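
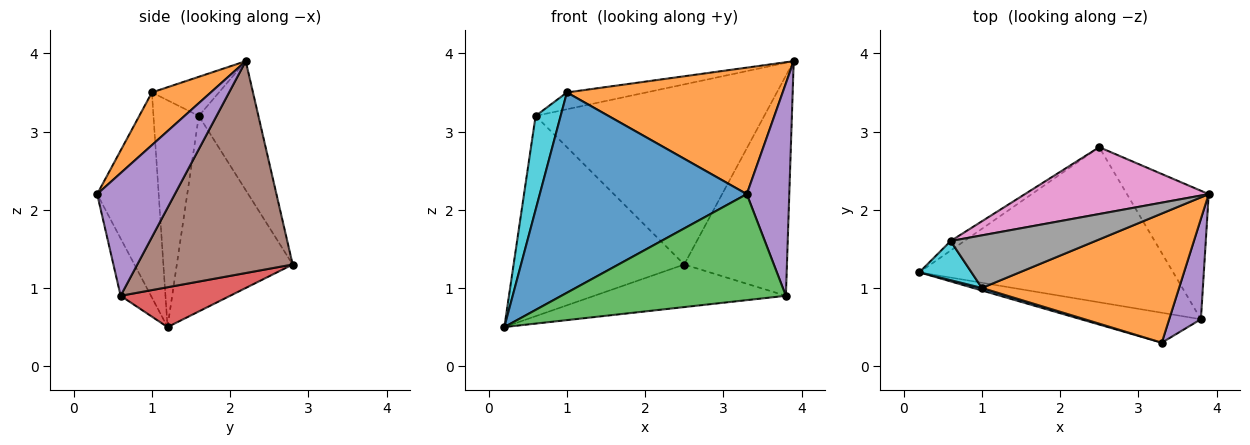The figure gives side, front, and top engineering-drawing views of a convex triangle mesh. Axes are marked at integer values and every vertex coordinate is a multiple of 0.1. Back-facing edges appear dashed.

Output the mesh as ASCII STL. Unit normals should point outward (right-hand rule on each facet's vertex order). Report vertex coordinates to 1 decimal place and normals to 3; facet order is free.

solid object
 facet normal -0.285 -0.958 0.012
  outer loop
   vertex 1.0 1.0 3.5
   vertex 0.2 1.2 0.5
   vertex 3.3 0.3 2.2
  endloop
 endfacet
 facet normal 0.188 -0.687 0.702
  outer loop
   vertex 1.0 1.0 3.5
   vertex 3.3 0.3 2.2
   vertex 3.9 2.2 3.9
  endloop
 endfacet
 facet normal -0.129 -0.954 -0.270
  outer loop
   vertex 3.8 0.6 0.9
   vertex 3.3 0.3 2.2
   vertex 0.2 1.2 0.5
  endloop
 endfacet
 facet normal 0.150 0.262 -0.953
  outer loop
   vertex 3.8 0.6 0.9
   vertex 0.2 1.2 0.5
   vertex 2.5 2.8 1.3
  endloop
 endfacet
 facet normal 0.856 -0.468 0.221
  outer loop
   vertex 3.8 0.6 0.9
   vertex 3.9 2.2 3.9
   vertex 3.3 0.3 2.2
  endloop
 endfacet
 facet normal 0.794 0.525 -0.306
  outer loop
   vertex 3.8 0.6 0.9
   vertex 2.5 2.8 1.3
   vertex 3.9 2.2 3.9
  endloop
 endfacet
 facet normal -0.237 0.911 0.338
  outer loop
   vertex 0.6 1.6 3.2
   vertex 3.9 2.2 3.9
   vertex 2.5 2.8 1.3
  endloop
 endfacet
 facet normal -0.249 0.295 0.922
  outer loop
   vertex 0.6 1.6 3.2
   vertex 1.0 1.0 3.5
   vertex 3.9 2.2 3.9
  endloop
 endfacet
 facet normal -0.561 0.827 -0.039
  outer loop
   vertex 0.6 1.6 3.2
   vertex 2.5 2.8 1.3
   vertex 0.2 1.2 0.5
  endloop
 endfacet
 facet normal -0.858 -0.474 0.197
  outer loop
   vertex 0.6 1.6 3.2
   vertex 0.2 1.2 0.5
   vertex 1.0 1.0 3.5
  endloop
 endfacet
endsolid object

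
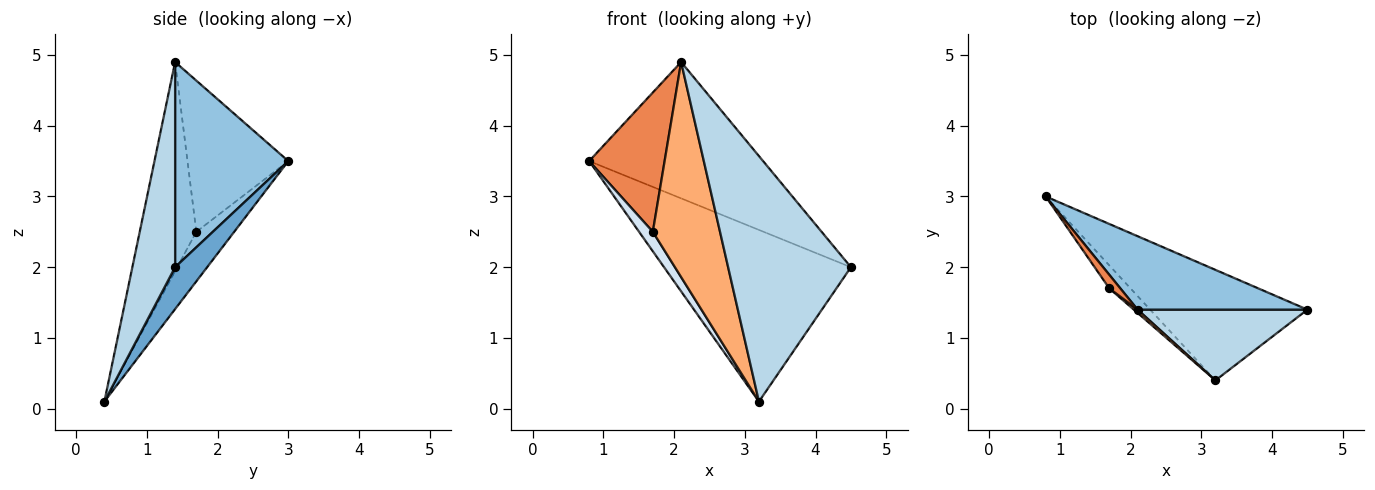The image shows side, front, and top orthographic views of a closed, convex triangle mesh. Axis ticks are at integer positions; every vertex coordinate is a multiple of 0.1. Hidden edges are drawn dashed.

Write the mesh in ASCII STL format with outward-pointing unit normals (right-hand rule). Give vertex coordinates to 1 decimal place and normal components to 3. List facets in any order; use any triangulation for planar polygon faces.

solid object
 facet normal 0.143 0.832 -0.536
  outer loop
   vertex 3.2 0.4 0.1
   vertex 0.8 3.0 3.5
   vertex 4.5 1.4 2.0
  endloop
 endfacet
 facet normal 0.497 0.764 0.411
  outer loop
   vertex 2.1 1.4 4.9
   vertex 4.5 1.4 2.0
   vertex 0.8 3.0 3.5
  endloop
 endfacet
 facet normal 0.317 -0.911 0.263
  outer loop
   vertex 2.1 1.4 4.9
   vertex 3.2 0.4 0.1
   vertex 4.5 1.4 2.0
  endloop
 endfacet
 facet normal -0.872 -0.316 -0.374
  outer loop
   vertex 1.7 1.7 2.5
   vertex 0.8 3.0 3.5
   vertex 3.2 0.4 0.1
  endloop
 endfacet
 facet normal -0.799 -0.598 0.058
  outer loop
   vertex 1.7 1.7 2.5
   vertex 2.1 1.4 4.9
   vertex 0.8 3.0 3.5
  endloop
 endfacet
 facet normal -0.644 -0.765 0.012
  outer loop
   vertex 1.7 1.7 2.5
   vertex 3.2 0.4 0.1
   vertex 2.1 1.4 4.9
  endloop
 endfacet
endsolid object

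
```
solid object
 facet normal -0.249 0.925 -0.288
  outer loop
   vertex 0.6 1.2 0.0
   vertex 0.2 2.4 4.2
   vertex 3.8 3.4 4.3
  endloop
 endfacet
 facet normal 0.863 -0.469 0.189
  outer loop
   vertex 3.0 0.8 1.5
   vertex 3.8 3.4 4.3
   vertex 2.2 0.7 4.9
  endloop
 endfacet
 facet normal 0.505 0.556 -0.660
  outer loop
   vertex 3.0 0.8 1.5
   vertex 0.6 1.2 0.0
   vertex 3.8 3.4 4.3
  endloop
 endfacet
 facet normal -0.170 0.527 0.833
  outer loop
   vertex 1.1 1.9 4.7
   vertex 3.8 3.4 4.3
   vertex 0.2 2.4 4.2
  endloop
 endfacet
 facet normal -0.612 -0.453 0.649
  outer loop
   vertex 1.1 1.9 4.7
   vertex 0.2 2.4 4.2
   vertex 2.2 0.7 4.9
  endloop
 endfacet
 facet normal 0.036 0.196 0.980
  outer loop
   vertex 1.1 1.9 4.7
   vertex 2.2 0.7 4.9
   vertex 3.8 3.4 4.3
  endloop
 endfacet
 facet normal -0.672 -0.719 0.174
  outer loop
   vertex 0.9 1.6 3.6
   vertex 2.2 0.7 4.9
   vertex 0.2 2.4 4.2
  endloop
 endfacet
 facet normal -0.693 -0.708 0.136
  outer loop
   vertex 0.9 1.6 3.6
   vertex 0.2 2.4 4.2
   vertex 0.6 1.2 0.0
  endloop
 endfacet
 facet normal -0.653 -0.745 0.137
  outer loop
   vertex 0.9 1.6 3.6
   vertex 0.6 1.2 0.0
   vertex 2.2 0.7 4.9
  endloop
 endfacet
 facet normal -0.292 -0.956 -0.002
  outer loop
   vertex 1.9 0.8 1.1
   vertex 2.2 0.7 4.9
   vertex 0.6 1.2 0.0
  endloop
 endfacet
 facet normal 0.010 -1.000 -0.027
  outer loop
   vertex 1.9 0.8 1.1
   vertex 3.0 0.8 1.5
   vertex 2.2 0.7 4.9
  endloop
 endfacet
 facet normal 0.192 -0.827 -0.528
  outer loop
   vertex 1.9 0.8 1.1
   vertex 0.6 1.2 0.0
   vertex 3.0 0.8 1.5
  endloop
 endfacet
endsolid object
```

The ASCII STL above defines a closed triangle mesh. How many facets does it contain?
12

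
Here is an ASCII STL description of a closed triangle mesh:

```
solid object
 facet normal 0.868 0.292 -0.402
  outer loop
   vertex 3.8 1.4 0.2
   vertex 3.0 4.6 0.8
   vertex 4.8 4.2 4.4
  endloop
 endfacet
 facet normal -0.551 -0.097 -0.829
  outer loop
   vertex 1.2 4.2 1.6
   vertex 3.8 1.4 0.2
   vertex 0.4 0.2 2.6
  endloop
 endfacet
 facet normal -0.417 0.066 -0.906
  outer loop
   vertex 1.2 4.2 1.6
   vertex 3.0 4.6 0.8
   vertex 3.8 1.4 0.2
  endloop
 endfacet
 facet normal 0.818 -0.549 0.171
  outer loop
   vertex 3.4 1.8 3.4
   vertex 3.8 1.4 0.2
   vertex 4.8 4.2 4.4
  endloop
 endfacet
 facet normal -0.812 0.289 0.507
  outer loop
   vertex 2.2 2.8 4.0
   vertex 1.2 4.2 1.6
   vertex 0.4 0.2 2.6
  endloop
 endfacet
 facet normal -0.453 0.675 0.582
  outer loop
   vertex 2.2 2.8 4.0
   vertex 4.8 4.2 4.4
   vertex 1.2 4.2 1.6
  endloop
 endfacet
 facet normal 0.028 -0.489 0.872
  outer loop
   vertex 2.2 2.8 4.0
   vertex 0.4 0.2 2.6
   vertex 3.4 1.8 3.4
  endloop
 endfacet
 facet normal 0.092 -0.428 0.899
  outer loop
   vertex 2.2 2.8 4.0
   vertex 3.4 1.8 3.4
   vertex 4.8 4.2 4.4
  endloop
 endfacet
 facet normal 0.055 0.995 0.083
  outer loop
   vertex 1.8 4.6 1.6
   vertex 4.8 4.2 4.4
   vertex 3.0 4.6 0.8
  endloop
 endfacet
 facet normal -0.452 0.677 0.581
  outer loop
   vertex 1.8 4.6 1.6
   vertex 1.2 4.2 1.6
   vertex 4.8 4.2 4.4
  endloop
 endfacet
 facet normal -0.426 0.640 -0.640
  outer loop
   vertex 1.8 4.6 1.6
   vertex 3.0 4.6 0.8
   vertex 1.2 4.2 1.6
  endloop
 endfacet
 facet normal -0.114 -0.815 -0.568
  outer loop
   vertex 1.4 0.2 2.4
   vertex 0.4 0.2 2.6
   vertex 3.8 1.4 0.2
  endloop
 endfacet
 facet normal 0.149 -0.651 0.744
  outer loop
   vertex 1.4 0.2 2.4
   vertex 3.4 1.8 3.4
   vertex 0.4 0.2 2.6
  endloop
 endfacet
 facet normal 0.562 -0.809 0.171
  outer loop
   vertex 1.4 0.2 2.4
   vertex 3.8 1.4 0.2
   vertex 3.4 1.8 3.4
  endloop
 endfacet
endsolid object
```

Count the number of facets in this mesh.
14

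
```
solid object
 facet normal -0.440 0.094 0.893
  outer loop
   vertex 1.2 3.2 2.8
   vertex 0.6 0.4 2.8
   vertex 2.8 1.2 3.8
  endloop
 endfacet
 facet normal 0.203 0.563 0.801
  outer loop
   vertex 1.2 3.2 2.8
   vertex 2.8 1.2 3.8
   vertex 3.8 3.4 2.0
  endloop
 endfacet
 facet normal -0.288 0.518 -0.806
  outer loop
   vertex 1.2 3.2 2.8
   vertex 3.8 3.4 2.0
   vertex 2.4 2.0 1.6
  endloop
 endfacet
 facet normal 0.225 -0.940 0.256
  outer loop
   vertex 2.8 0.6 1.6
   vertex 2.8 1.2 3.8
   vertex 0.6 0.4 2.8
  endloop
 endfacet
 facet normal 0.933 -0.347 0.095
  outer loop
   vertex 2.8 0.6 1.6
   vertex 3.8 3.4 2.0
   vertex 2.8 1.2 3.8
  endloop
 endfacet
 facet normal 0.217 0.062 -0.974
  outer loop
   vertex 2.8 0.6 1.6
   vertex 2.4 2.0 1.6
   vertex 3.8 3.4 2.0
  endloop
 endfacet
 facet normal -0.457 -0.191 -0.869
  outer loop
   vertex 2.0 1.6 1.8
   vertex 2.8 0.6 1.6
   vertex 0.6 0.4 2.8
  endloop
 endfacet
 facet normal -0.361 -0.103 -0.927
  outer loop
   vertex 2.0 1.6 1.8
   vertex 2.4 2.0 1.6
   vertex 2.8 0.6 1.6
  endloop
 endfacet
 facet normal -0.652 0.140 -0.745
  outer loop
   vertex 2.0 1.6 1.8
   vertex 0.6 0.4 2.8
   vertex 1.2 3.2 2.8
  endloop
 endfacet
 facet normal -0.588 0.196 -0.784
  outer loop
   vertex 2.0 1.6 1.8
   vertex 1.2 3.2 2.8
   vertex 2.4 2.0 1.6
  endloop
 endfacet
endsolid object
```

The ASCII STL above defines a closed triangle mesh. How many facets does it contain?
10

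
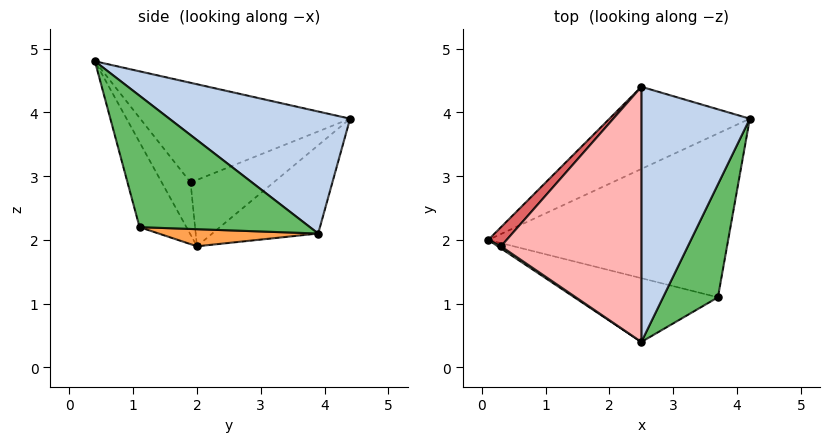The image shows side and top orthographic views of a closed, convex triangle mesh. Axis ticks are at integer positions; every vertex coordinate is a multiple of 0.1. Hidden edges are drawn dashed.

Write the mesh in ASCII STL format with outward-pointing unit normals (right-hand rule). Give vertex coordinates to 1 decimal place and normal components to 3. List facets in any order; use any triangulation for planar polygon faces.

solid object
 facet normal -0.335 0.778 -0.532
  outer loop
   vertex 2.5 4.4 3.9
   vertex 4.2 3.9 2.1
   vertex 0.1 2.0 1.9
  endloop
 endfacet
 facet normal 0.739 0.148 0.657
  outer loop
   vertex 2.5 4.4 3.9
   vertex 2.5 0.4 4.8
   vertex 4.2 3.9 2.1
  endloop
 endfacet
 facet normal 0.071 -0.048 -0.996
  outer loop
   vertex 3.7 1.1 2.2
   vertex 0.1 2.0 1.9
   vertex 4.2 3.9 2.1
  endloop
 endfacet
 facet normal -0.201 -0.919 -0.340
  outer loop
   vertex 3.7 1.1 2.2
   vertex 2.5 0.4 4.8
   vertex 0.1 2.0 1.9
  endloop
 endfacet
 facet normal 0.912 -0.149 0.381
  outer loop
   vertex 3.7 1.1 2.2
   vertex 4.2 3.9 2.1
   vertex 2.5 0.4 4.8
  endloop
 endfacet
 facet normal -0.584 -0.811 0.036
  outer loop
   vertex 0.3 1.9 2.9
   vertex 0.1 2.0 1.9
   vertex 2.5 0.4 4.8
  endloop
 endfacet
 facet normal -0.774 0.596 0.214
  outer loop
   vertex 0.3 1.9 2.9
   vertex 2.5 4.4 3.9
   vertex 0.1 2.0 1.9
  endloop
 endfacet
 facet normal -0.570 0.180 0.802
  outer loop
   vertex 0.3 1.9 2.9
   vertex 2.5 0.4 4.8
   vertex 2.5 4.4 3.9
  endloop
 endfacet
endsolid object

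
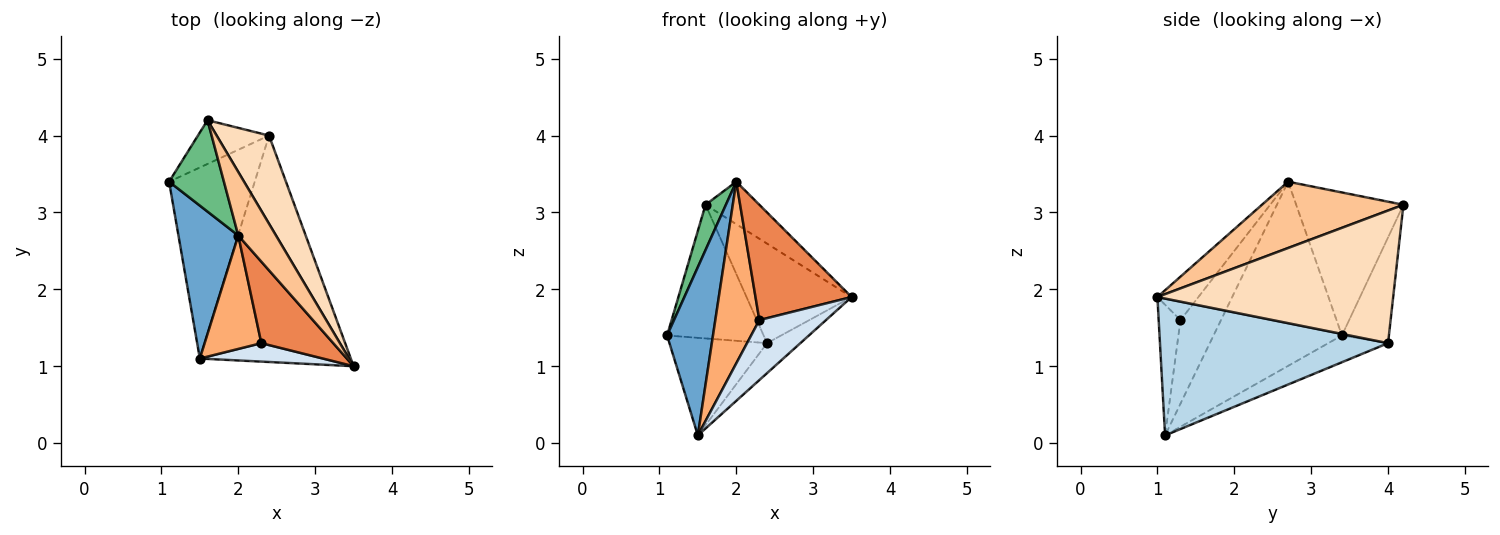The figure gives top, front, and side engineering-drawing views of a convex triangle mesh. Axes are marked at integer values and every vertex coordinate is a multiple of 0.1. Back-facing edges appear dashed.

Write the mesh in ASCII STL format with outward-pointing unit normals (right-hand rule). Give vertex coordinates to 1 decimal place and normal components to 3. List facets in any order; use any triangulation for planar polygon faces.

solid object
 facet normal -0.900 -0.322 0.293
  outer loop
   vertex 2.0 2.7 3.4
   vertex 1.1 3.4 1.4
   vertex 1.5 1.1 0.1
  endloop
 endfacet
 facet normal -0.268 0.438 -0.858
  outer loop
   vertex 2.4 4.0 1.3
   vertex 1.5 1.1 0.1
   vertex 1.1 3.4 1.4
  endloop
 endfacet
 facet normal 0.668 0.098 -0.737
  outer loop
   vertex 2.4 4.0 1.3
   vertex 3.5 1.0 1.9
   vertex 1.5 1.1 0.1
  endloop
 endfacet
 facet normal -0.298 -0.912 0.281
  outer loop
   vertex 2.3 1.3 1.6
   vertex 1.5 1.1 0.1
   vertex 3.5 1.0 1.9
  endloop
 endfacet
 facet normal -0.329 -0.771 0.545
  outer loop
   vertex 2.3 1.3 1.6
   vertex 3.5 1.0 1.9
   vertex 2.0 2.7 3.4
  endloop
 endfacet
 facet normal -0.615 -0.669 0.417
  outer loop
   vertex 2.3 1.3 1.6
   vertex 2.0 2.7 3.4
   vertex 1.5 1.1 0.1
  endloop
 endfacet
 facet normal 0.825 0.314 0.469
  outer loop
   vertex 1.6 4.2 3.1
   vertex 2.0 2.7 3.4
   vertex 3.5 1.0 1.9
  endloop
 endfacet
 facet normal 0.859 0.383 0.339
  outer loop
   vertex 1.6 4.2 3.1
   vertex 3.5 1.0 1.9
   vertex 2.4 4.0 1.3
  endloop
 endfacet
 facet normal -0.919 -0.175 0.353
  outer loop
   vertex 1.6 4.2 3.1
   vertex 1.1 3.4 1.4
   vertex 2.0 2.7 3.4
  endloop
 endfacet
 facet normal -0.420 0.863 -0.282
  outer loop
   vertex 1.6 4.2 3.1
   vertex 2.4 4.0 1.3
   vertex 1.1 3.4 1.4
  endloop
 endfacet
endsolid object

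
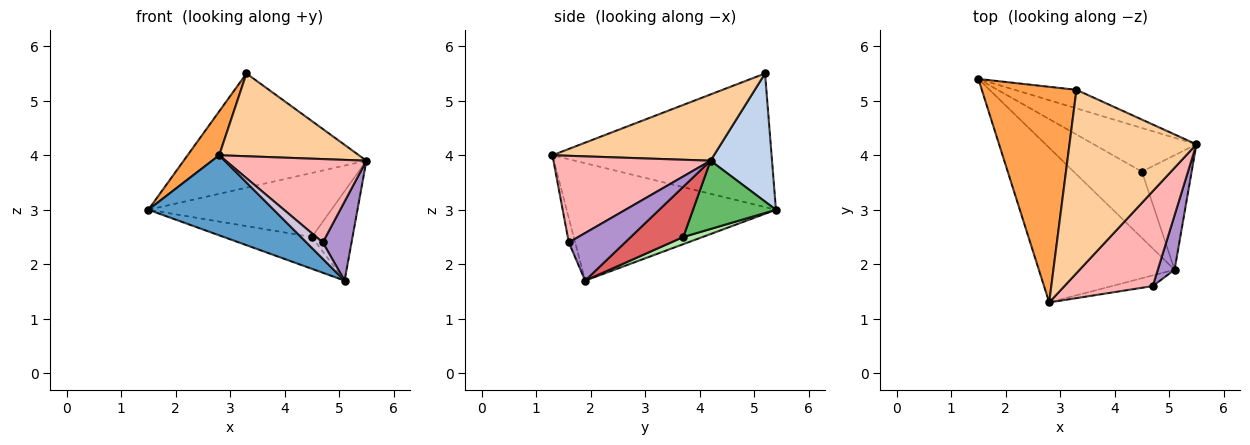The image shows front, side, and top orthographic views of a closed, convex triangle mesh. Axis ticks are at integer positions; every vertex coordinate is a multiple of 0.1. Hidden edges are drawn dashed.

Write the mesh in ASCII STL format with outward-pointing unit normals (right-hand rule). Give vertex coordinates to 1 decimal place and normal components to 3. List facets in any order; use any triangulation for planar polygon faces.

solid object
 facet normal -0.609 -0.365 -0.704
  outer loop
   vertex 5.1 1.9 1.7
   vertex 2.8 1.3 4.0
   vertex 1.5 5.4 3.0
  endloop
 endfacet
 facet normal 0.315 0.937 -0.152
  outer loop
   vertex 3.3 5.2 5.5
   vertex 5.5 4.2 3.9
   vertex 1.5 5.4 3.0
  endloop
 endfacet
 facet normal -0.810 -0.117 0.574
  outer loop
   vertex 3.3 5.2 5.5
   vertex 1.5 5.4 3.0
   vertex 2.8 1.3 4.0
  endloop
 endfacet
 facet normal 0.430 -0.372 0.823
  outer loop
   vertex 3.3 5.2 5.5
   vertex 2.8 1.3 4.0
   vertex 5.5 4.2 3.9
  endloop
 endfacet
 facet normal 0.351 0.774 -0.527
  outer loop
   vertex 4.5 3.7 2.5
   vertex 1.5 5.4 3.0
   vertex 5.5 4.2 3.9
  endloop
 endfacet
 facet normal 0.094 0.430 -0.898
  outer loop
   vertex 4.5 3.7 2.5
   vertex 5.1 1.9 1.7
   vertex 1.5 5.4 3.0
  endloop
 endfacet
 facet normal 0.623 0.482 -0.617
  outer loop
   vertex 4.5 3.7 2.5
   vertex 5.5 4.2 3.9
   vertex 5.1 1.9 1.7
  endloop
 endfacet
 facet normal 0.593 -0.531 0.605
  outer loop
   vertex 4.7 1.6 2.4
   vertex 5.5 4.2 3.9
   vertex 2.8 1.3 4.0
  endloop
 endfacet
 facet normal 0.850 -0.434 0.299
  outer loop
   vertex 4.7 1.6 2.4
   vertex 5.1 1.9 1.7
   vertex 5.5 4.2 3.9
  endloop
 endfacet
 facet normal -0.311 -0.796 -0.519
  outer loop
   vertex 4.7 1.6 2.4
   vertex 2.8 1.3 4.0
   vertex 5.1 1.9 1.7
  endloop
 endfacet
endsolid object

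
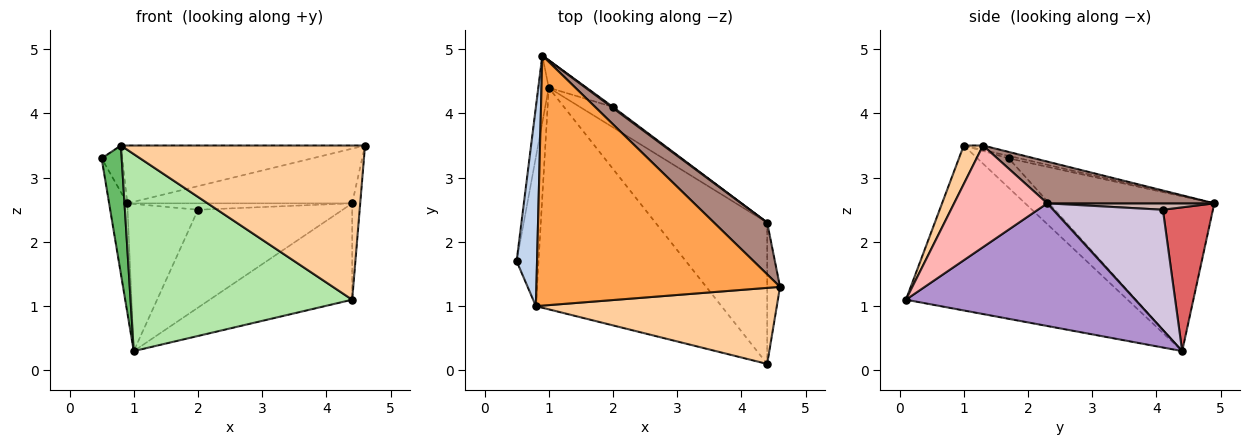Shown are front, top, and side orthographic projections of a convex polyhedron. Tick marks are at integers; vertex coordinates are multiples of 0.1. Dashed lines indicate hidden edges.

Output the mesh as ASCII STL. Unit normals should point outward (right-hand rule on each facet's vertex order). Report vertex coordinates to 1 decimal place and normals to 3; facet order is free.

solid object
 facet normal -0.992 0.109 -0.067
  outer loop
   vertex 1.0 4.4 0.3
   vertex 0.5 1.7 3.3
   vertex 0.9 4.9 2.6
  endloop
 endfacet
 facet normal -0.117 0.226 0.967
  outer loop
   vertex 0.8 1.0 3.5
   vertex 0.9 4.9 2.6
   vertex 0.5 1.7 3.3
  endloop
 endfacet
 facet normal -0.018 0.225 0.974
  outer loop
   vertex 0.8 1.0 3.5
   vertex 4.6 1.3 3.5
   vertex 0.9 4.9 2.6
  endloop
 endfacet
 facet normal 0.071 -0.895 0.441
  outer loop
   vertex 0.8 1.0 3.5
   vertex 4.4 0.1 1.1
   vertex 4.6 1.3 3.5
  endloop
 endfacet
 facet normal -0.714 -0.457 -0.531
  outer loop
   vertex 0.8 1.0 3.5
   vertex 0.5 1.7 3.3
   vertex 1.0 4.4 0.3
  endloop
 endfacet
 facet normal -0.553 -0.553 -0.623
  outer loop
   vertex 0.8 1.0 3.5
   vertex 1.0 4.4 0.3
   vertex 4.4 0.1 1.1
  endloop
 endfacet
 facet normal 0.573 0.806 -0.150
  outer loop
   vertex 2.0 4.1 2.5
   vertex 1.0 4.4 0.3
   vertex 0.9 4.9 2.6
  endloop
 endfacet
 facet normal 0.988 0.085 -0.125
  outer loop
   vertex 4.4 2.3 2.6
   vertex 4.6 1.3 3.5
   vertex 4.4 0.1 1.1
  endloop
 endfacet
 facet normal 0.672 0.417 -0.612
  outer loop
   vertex 4.4 2.3 2.6
   vertex 4.4 0.1 1.1
   vertex 1.0 4.4 0.3
  endloop
 endfacet
 facet normal 0.596 0.786 -0.164
  outer loop
   vertex 4.4 2.3 2.6
   vertex 1.0 4.4 0.3
   vertex 2.0 4.1 2.5
  endloop
 endfacet
 facet normal 0.475 0.639 0.605
  outer loop
   vertex 4.4 2.3 2.6
   vertex 0.9 4.9 2.6
   vertex 4.6 1.3 3.5
  endloop
 endfacet
 facet normal 0.591 0.795 0.136
  outer loop
   vertex 4.4 2.3 2.6
   vertex 2.0 4.1 2.5
   vertex 0.9 4.9 2.6
  endloop
 endfacet
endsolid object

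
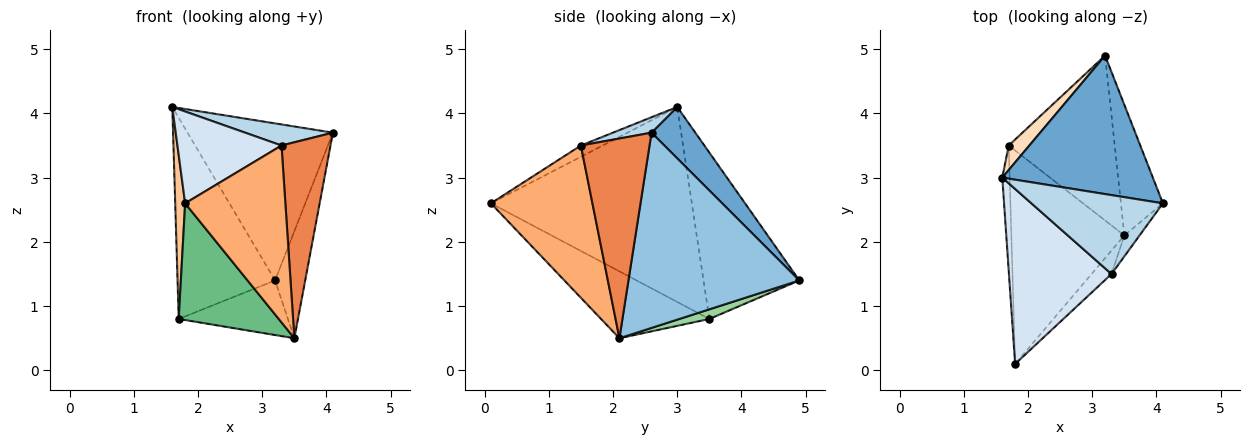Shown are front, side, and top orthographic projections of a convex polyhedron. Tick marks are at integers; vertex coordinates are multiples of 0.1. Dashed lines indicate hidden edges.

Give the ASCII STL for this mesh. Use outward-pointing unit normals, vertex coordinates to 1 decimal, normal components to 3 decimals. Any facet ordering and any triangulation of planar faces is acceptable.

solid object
 facet normal 0.220 0.731 0.645
  outer loop
   vertex 3.2 4.9 1.4
   vertex 1.6 3.0 4.1
   vertex 4.1 2.6 3.7
  endloop
 endfacet
 facet normal 0.963 0.170 -0.207
  outer loop
   vertex 3.5 2.1 0.5
   vertex 3.2 4.9 1.4
   vertex 4.1 2.6 3.7
  endloop
 endfacet
 facet normal 0.113 -0.256 0.960
  outer loop
   vertex 3.3 1.5 3.5
   vertex 4.1 2.6 3.7
   vertex 1.6 3.0 4.1
  endloop
 endfacet
 facet normal -0.097 -0.463 0.881
  outer loop
   vertex 3.3 1.5 3.5
   vertex 1.6 3.0 4.1
   vertex 1.8 0.1 2.6
  endloop
 endfacet
 facet normal 0.813 -0.580 -0.062
  outer loop
   vertex 3.3 1.5 3.5
   vertex 3.5 2.1 0.5
   vertex 4.1 2.6 3.7
  endloop
 endfacet
 facet normal 0.709 -0.700 -0.093
  outer loop
   vertex 3.3 1.5 3.5
   vertex 1.8 0.1 2.6
   vertex 3.5 2.1 0.5
  endloop
 endfacet
 facet normal -0.998 -0.049 -0.038
  outer loop
   vertex 1.7 3.5 0.8
   vertex 1.8 0.1 2.6
   vertex 1.6 3.0 4.1
  endloop
 endfacet
 facet normal -0.698 0.711 0.087
  outer loop
   vertex 1.7 3.5 0.8
   vertex 1.6 3.0 4.1
   vertex 3.2 4.9 1.4
  endloop
 endfacet
 facet normal -0.461 -0.426 -0.779
  outer loop
   vertex 1.7 3.5 0.8
   vertex 3.5 2.1 0.5
   vertex 1.8 0.1 2.6
  endloop
 endfacet
 facet normal 0.086 0.313 -0.946
  outer loop
   vertex 1.7 3.5 0.8
   vertex 3.2 4.9 1.4
   vertex 3.5 2.1 0.5
  endloop
 endfacet
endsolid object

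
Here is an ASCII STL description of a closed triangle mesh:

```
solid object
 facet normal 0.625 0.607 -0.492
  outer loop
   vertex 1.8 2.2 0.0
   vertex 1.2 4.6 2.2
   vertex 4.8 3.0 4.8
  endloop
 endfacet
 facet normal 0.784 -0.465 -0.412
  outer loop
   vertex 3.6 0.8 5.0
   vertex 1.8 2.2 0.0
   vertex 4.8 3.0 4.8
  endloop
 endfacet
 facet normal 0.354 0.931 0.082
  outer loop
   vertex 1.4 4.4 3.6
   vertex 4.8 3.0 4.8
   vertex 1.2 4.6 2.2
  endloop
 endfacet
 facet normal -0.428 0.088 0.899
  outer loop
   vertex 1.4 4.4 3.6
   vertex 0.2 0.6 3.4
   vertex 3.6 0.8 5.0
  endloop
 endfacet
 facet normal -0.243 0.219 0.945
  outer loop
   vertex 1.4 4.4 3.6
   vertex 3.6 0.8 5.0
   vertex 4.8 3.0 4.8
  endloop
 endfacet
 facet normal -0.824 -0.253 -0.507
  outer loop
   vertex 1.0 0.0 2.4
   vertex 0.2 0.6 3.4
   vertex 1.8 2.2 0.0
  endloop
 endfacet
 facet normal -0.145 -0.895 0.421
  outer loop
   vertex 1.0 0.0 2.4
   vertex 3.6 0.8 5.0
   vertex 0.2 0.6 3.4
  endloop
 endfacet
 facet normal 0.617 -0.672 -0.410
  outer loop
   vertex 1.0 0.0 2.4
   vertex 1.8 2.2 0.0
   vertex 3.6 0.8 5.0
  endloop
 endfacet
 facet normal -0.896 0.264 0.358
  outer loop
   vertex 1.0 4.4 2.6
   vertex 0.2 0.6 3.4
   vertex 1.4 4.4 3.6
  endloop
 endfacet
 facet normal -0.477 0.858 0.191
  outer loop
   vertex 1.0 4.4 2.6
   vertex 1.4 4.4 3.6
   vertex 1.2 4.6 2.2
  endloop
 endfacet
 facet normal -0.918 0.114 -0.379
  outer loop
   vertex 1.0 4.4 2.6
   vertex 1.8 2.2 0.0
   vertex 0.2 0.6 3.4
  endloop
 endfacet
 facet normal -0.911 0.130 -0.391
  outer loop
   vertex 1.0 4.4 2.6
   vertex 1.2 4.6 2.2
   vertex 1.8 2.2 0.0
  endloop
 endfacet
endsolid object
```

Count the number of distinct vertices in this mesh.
8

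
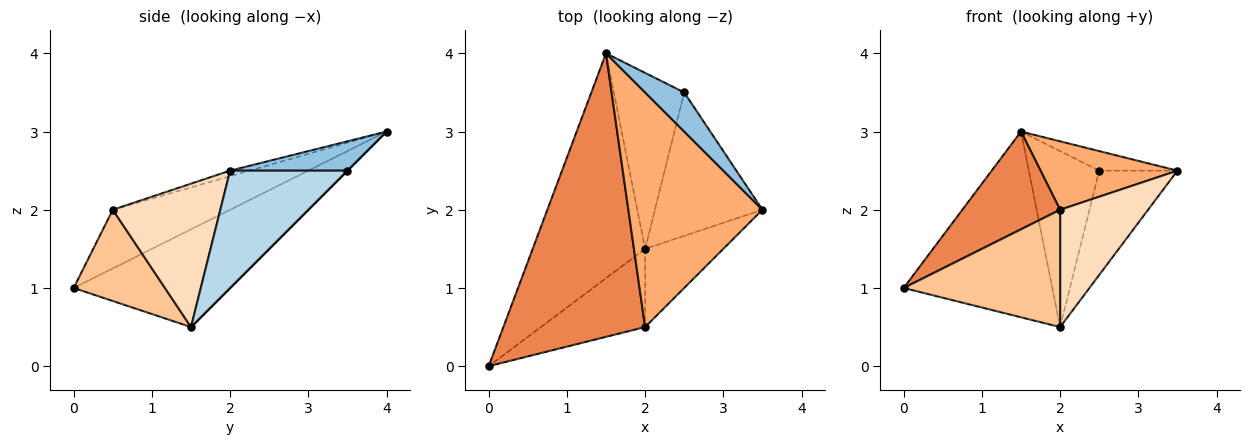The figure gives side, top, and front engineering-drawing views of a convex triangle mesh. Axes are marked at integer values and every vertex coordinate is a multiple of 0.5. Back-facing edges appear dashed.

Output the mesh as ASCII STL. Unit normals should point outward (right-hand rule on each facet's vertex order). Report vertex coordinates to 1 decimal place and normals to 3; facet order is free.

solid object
 facet normal -0.557 0.529 -0.640
  outer loop
   vertex 2.0 1.5 0.5
   vertex 0.0 0.0 1.0
   vertex 1.5 4.0 3.0
  endloop
 endfacet
 facet normal 0.557 0.371 0.743
  outer loop
   vertex 2.5 3.5 2.5
   vertex 1.5 4.0 3.0
   vertex 3.5 2.0 2.5
  endloop
 endfacet
 facet normal 0.662 0.441 -0.606
  outer loop
   vertex 2.5 3.5 2.5
   vertex 3.5 2.0 2.5
   vertex 2.0 1.5 0.5
  endloop
 endfacet
 facet normal 0.000 0.707 -0.707
  outer loop
   vertex 2.5 3.5 2.5
   vertex 2.0 1.5 0.5
   vertex 1.5 4.0 3.0
  endloop
 endfacet
 facet normal -0.364 -0.304 0.880
  outer loop
   vertex 2.0 0.5 2.0
   vertex 1.5 4.0 3.0
   vertex 0.0 0.0 1.0
  endloop
 endfacet
 facet normal -0.040 -0.280 0.959
  outer loop
   vertex 2.0 0.5 2.0
   vertex 3.5 2.0 2.5
   vertex 1.5 4.0 3.0
  endloop
 endfacet
 facet normal 0.437 -0.749 -0.499
  outer loop
   vertex 2.0 0.5 2.0
   vertex 0.0 0.0 1.0
   vertex 2.0 1.5 0.5
  endloop
 endfacet
 facet normal 0.713 -0.583 -0.389
  outer loop
   vertex 2.0 0.5 2.0
   vertex 2.0 1.5 0.5
   vertex 3.5 2.0 2.5
  endloop
 endfacet
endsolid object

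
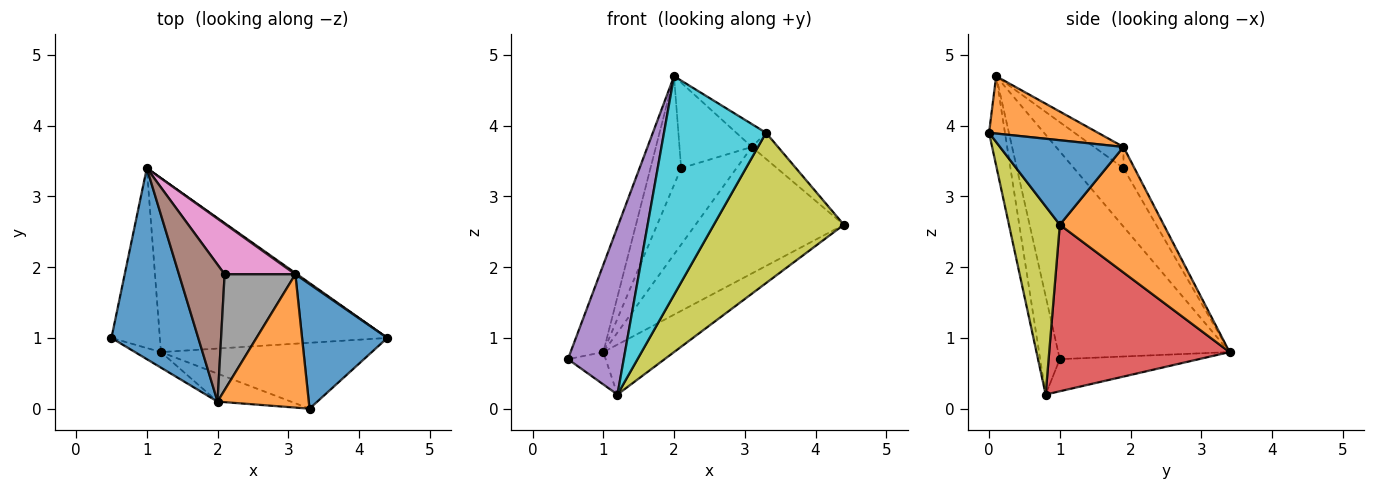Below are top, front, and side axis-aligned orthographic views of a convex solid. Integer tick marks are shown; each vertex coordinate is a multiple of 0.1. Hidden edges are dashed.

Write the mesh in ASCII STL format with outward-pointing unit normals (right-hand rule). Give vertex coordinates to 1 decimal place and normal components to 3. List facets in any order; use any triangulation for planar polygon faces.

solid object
 facet normal -0.909 0.173 0.380
  outer loop
   vertex 2.0 0.1 4.7
   vertex 1.0 3.4 0.8
   vertex 0.5 1.0 0.7
  endloop
 endfacet
 facet normal 0.574 0.819 0.008
  outer loop
   vertex 3.1 1.9 3.7
   vertex 4.4 1.0 2.6
   vertex 1.0 3.4 0.8
  endloop
 endfacet
 facet normal -0.546 0.148 -0.824
  outer loop
   vertex 1.2 0.8 0.2
   vertex 0.5 1.0 0.7
   vertex 1.0 3.4 0.8
  endloop
 endfacet
 facet normal 0.575 0.226 -0.786
  outer loop
   vertex 1.2 0.8 0.2
   vertex 1.0 3.4 0.8
   vertex 4.4 1.0 2.6
  endloop
 endfacet
 facet normal -0.331 -0.940 -0.087
  outer loop
   vertex 1.2 0.8 0.2
   vertex 2.0 0.1 4.7
   vertex 0.5 1.0 0.7
  endloop
 endfacet
 facet normal -0.709 0.439 0.553
  outer loop
   vertex 2.1 1.9 3.4
   vertex 1.0 3.4 0.8
   vertex 2.0 0.1 4.7
  endloop
 endfacet
 facet normal -0.163 0.823 0.544
  outer loop
   vertex 2.1 1.9 3.4
   vertex 3.1 1.9 3.7
   vertex 1.0 3.4 0.8
  endloop
 endfacet
 facet normal -0.235 0.578 0.782
  outer loop
   vertex 2.1 1.9 3.4
   vertex 2.0 0.1 4.7
   vertex 3.1 1.9 3.7
  endloop
 endfacet
 facet normal 0.337 -0.862 -0.378
  outer loop
   vertex 3.3 0.0 3.9
   vertex 1.2 0.8 0.2
   vertex 4.4 1.0 2.6
  endloop
 endfacet
 facet normal -0.153 -0.980 -0.125
  outer loop
   vertex 3.3 0.0 3.9
   vertex 2.0 0.1 4.7
   vertex 1.2 0.8 0.2
  endloop
 endfacet
 facet normal 0.696 0.147 0.702
  outer loop
   vertex 3.3 0.0 3.9
   vertex 4.4 1.0 2.6
   vertex 3.1 1.9 3.7
  endloop
 endfacet
 facet normal 0.527 0.144 0.838
  outer loop
   vertex 3.3 0.0 3.9
   vertex 3.1 1.9 3.7
   vertex 2.0 0.1 4.7
  endloop
 endfacet
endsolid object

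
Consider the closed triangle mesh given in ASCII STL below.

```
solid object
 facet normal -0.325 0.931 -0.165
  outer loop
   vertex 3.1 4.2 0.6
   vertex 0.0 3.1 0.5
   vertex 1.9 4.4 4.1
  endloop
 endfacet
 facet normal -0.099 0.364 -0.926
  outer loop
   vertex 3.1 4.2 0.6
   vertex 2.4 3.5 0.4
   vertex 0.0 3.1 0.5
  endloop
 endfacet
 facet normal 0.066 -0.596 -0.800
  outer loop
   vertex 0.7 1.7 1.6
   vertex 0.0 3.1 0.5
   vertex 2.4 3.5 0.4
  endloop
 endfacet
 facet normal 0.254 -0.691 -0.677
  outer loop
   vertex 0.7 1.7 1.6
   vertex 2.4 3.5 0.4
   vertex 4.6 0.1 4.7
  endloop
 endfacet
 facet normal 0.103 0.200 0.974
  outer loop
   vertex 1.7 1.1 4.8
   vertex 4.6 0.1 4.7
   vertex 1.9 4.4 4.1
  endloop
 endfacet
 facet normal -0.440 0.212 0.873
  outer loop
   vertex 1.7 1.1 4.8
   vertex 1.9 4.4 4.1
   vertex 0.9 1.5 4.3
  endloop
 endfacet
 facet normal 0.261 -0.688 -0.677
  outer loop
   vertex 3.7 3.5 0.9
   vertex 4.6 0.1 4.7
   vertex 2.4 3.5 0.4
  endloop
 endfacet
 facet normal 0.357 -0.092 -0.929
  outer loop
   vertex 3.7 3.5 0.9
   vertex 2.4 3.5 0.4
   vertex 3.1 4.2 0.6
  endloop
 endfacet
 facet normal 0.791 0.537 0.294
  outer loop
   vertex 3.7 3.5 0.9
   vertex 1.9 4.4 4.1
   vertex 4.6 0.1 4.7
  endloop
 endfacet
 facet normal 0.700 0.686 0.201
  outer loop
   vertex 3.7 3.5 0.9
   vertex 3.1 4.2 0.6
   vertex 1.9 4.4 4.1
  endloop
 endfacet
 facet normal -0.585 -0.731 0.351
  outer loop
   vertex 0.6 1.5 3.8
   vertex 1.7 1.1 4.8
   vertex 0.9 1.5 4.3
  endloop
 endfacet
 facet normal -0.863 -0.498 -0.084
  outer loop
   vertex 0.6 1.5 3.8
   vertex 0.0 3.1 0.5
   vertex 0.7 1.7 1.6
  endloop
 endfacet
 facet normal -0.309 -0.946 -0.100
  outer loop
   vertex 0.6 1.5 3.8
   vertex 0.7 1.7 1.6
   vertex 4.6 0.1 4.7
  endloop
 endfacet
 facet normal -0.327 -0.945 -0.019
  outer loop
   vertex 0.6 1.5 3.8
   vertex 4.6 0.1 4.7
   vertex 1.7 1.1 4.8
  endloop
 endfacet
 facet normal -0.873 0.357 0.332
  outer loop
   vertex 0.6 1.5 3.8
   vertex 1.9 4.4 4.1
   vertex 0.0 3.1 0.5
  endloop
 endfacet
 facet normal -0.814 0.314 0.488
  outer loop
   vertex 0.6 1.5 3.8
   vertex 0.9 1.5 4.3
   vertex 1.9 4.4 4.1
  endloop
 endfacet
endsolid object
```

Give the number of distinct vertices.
10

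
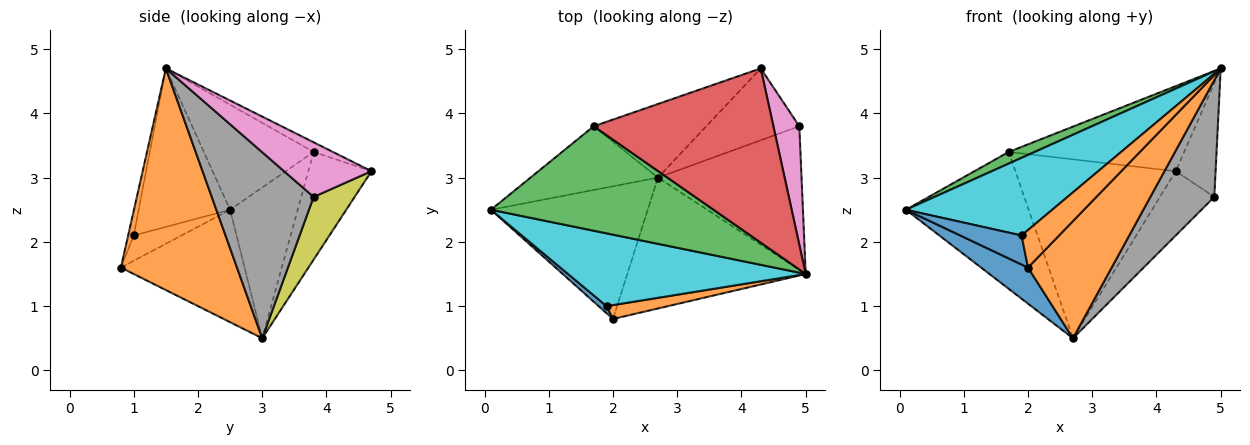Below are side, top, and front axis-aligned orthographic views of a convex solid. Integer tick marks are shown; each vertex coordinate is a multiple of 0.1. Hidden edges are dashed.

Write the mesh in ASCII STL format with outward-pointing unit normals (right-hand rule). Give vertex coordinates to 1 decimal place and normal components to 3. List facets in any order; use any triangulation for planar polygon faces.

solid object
 facet normal -0.569 -0.216 -0.794
  outer loop
   vertex 2.0 0.8 1.6
   vertex 0.1 2.5 2.5
   vertex 2.7 3.0 0.5
  endloop
 endfacet
 facet normal 0.679 -0.490 -0.547
  outer loop
   vertex 2.0 0.8 1.6
   vertex 2.7 3.0 0.5
   vertex 5.0 1.5 4.7
  endloop
 endfacet
 facet normal -0.425 -0.100 0.900
  outer loop
   vertex 1.7 3.8 3.4
   vertex 0.1 2.5 2.5
   vertex 5.0 1.5 4.7
  endloop
 endfacet
 facet normal -0.048 0.438 0.898
  outer loop
   vertex 1.7 3.8 3.4
   vertex 5.0 1.5 4.7
   vertex 4.3 4.7 3.1
  endloop
 endfacet
 facet normal -0.447 0.811 -0.378
  outer loop
   vertex 1.7 3.8 3.4
   vertex 2.7 3.0 0.5
   vertex 0.1 2.5 2.5
  endloop
 endfacet
 facet normal -0.342 0.869 -0.358
  outer loop
   vertex 1.7 3.8 3.4
   vertex 4.3 4.7 3.1
   vertex 2.7 3.0 0.5
  endloop
 endfacet
 facet normal 0.835 0.381 0.396
  outer loop
   vertex 4.9 3.8 2.7
   vertex 4.3 4.7 3.1
   vertex 5.0 1.5 4.7
  endloop
 endfacet
 facet normal 0.709 -0.445 -0.547
  outer loop
   vertex 4.9 3.8 2.7
   vertex 5.0 1.5 4.7
   vertex 2.7 3.0 0.5
  endloop
 endfacet
 facet normal 0.449 0.596 -0.666
  outer loop
   vertex 4.9 3.8 2.7
   vertex 2.7 3.0 0.5
   vertex 4.3 4.7 3.1
  endloop
 endfacet
 facet normal -0.415 -0.664 0.622
  outer loop
   vertex 1.9 1.0 2.1
   vertex 5.0 1.5 4.7
   vertex 0.1 2.5 2.5
  endloop
 endfacet
 facet normal -0.603 -0.775 0.189
  outer loop
   vertex 1.9 1.0 2.1
   vertex 0.1 2.5 2.5
   vertex 2.0 0.8 1.6
  endloop
 endfacet
 facet normal -0.139 -0.929 0.344
  outer loop
   vertex 1.9 1.0 2.1
   vertex 2.0 0.8 1.6
   vertex 5.0 1.5 4.7
  endloop
 endfacet
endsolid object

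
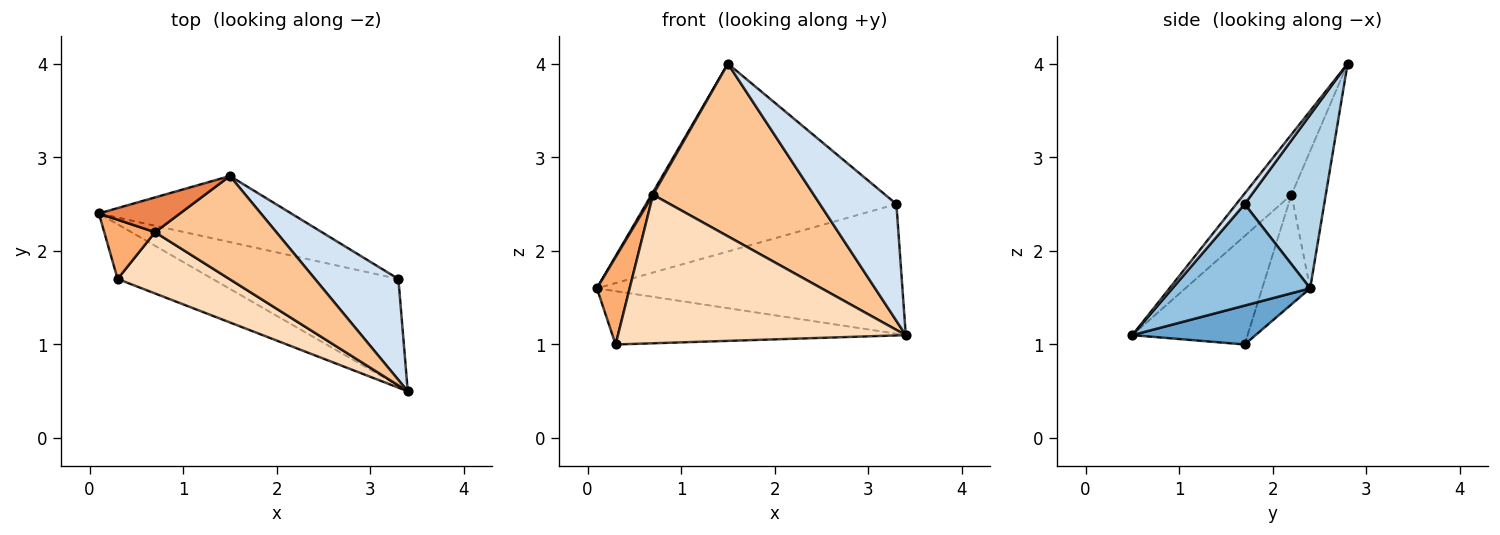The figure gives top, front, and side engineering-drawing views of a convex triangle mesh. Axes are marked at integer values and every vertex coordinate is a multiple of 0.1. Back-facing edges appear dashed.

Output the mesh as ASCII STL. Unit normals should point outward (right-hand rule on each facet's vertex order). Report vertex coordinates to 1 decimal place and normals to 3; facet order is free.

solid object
 facet normal 0.281 0.670 -0.687
  outer loop
   vertex 0.3 1.7 1.0
   vertex 0.1 2.4 1.6
   vertex 3.4 0.5 1.1
  endloop
 endfacet
 facet normal 0.328 0.729 -0.601
  outer loop
   vertex 3.3 1.7 2.5
   vertex 3.4 0.5 1.1
   vertex 0.1 2.4 1.6
  endloop
 endfacet
 facet normal 0.287 0.904 -0.318
  outer loop
   vertex 3.3 1.7 2.5
   vertex 0.1 2.4 1.6
   vertex 1.5 2.8 4.0
  endloop
 endfacet
 facet normal 0.083 -0.754 0.652
  outer loop
   vertex 3.3 1.7 2.5
   vertex 1.5 2.8 4.0
   vertex 3.4 0.5 1.1
  endloop
 endfacet
 facet normal -0.860 -0.039 0.508
  outer loop
   vertex 0.7 2.2 2.6
   vertex 1.5 2.8 4.0
   vertex 0.1 2.4 1.6
  endloop
 endfacet
 facet normal -0.771 -0.527 0.357
  outer loop
   vertex 0.7 2.2 2.6
   vertex 0.1 2.4 1.6
   vertex 0.3 1.7 1.0
  endloop
 endfacet
 facet normal -0.247 -0.831 0.498
  outer loop
   vertex 0.7 2.2 2.6
   vertex 3.4 0.5 1.1
   vertex 1.5 2.8 4.0
  endloop
 endfacet
 facet normal -0.347 -0.867 0.358
  outer loop
   vertex 0.7 2.2 2.6
   vertex 0.3 1.7 1.0
   vertex 3.4 0.5 1.1
  endloop
 endfacet
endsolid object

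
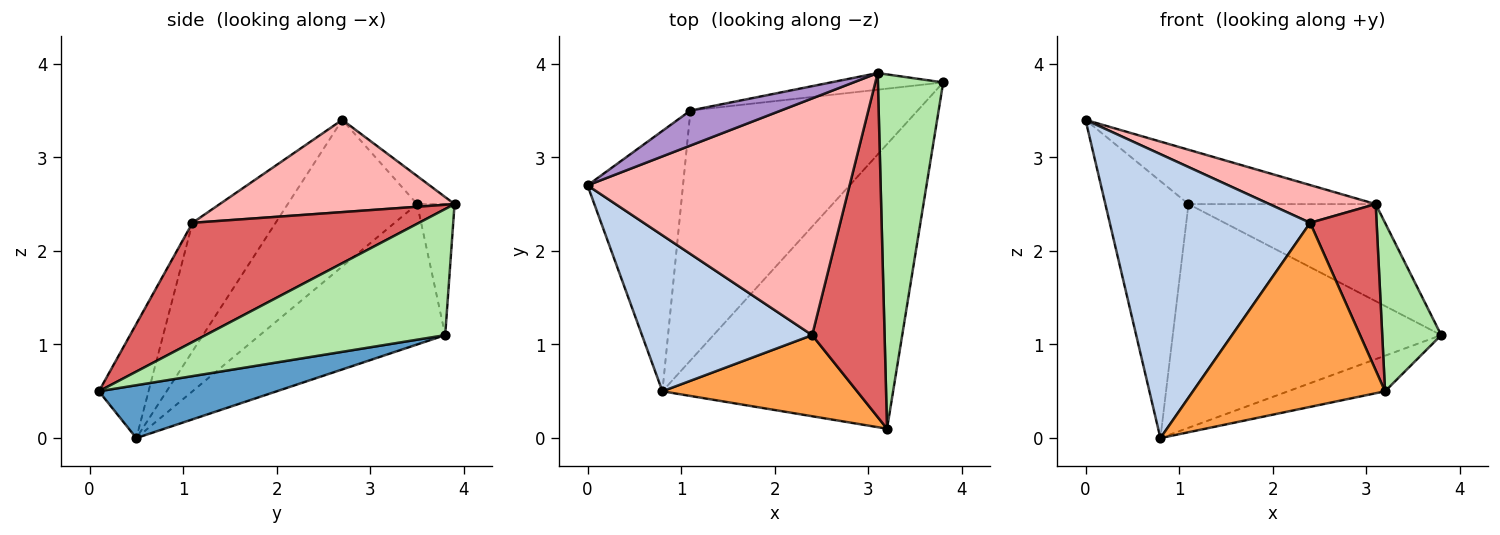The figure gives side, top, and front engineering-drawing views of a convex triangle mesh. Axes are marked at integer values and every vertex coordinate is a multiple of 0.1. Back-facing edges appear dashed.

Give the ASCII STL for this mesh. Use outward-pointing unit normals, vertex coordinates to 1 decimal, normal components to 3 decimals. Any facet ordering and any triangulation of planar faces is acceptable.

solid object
 facet normal 0.222 0.121 -0.968
  outer loop
   vertex 0.8 0.5 0.0
   vertex 3.8 3.8 1.1
   vertex 3.2 0.1 0.5
  endloop
 endfacet
 facet normal -0.342 -0.824 0.453
  outer loop
   vertex 2.4 1.1 2.3
   vertex 0.0 2.7 3.4
   vertex 0.8 0.5 0.0
  endloop
 endfacet
 facet normal -0.230 -0.891 0.392
  outer loop
   vertex 2.4 1.1 2.3
   vertex 0.8 0.5 0.0
   vertex 3.2 0.1 0.5
  endloop
 endfacet
 facet normal -0.738 0.474 -0.480
  outer loop
   vertex 1.1 3.5 2.5
   vertex 0.8 0.5 0.0
   vertex 0.0 2.7 3.4
  endloop
 endfacet
 facet normal -0.418 0.606 -0.677
  outer loop
   vertex 1.1 3.5 2.5
   vertex 3.8 3.8 1.1
   vertex 0.8 0.5 0.0
  endloop
 endfacet
 facet normal 0.868 -0.214 0.449
  outer loop
   vertex 3.1 3.9 2.5
   vertex 3.2 0.1 0.5
   vertex 3.8 3.8 1.1
  endloop
 endfacet
 facet normal 0.829 -0.243 0.504
  outer loop
   vertex 3.1 3.9 2.5
   vertex 2.4 1.1 2.3
   vertex 3.2 0.1 0.5
  endloop
 endfacet
 facet normal 0.328 -0.149 0.933
  outer loop
   vertex 3.1 3.9 2.5
   vertex 0.0 2.7 3.4
   vertex 2.4 1.1 2.3
  endloop
 endfacet
 facet normal -0.166 0.829 0.534
  outer loop
   vertex 3.1 3.9 2.5
   vertex 1.1 3.5 2.5
   vertex 0.0 2.7 3.4
  endloop
 endfacet
 facet normal -0.193 0.967 -0.166
  outer loop
   vertex 3.1 3.9 2.5
   vertex 3.8 3.8 1.1
   vertex 1.1 3.5 2.5
  endloop
 endfacet
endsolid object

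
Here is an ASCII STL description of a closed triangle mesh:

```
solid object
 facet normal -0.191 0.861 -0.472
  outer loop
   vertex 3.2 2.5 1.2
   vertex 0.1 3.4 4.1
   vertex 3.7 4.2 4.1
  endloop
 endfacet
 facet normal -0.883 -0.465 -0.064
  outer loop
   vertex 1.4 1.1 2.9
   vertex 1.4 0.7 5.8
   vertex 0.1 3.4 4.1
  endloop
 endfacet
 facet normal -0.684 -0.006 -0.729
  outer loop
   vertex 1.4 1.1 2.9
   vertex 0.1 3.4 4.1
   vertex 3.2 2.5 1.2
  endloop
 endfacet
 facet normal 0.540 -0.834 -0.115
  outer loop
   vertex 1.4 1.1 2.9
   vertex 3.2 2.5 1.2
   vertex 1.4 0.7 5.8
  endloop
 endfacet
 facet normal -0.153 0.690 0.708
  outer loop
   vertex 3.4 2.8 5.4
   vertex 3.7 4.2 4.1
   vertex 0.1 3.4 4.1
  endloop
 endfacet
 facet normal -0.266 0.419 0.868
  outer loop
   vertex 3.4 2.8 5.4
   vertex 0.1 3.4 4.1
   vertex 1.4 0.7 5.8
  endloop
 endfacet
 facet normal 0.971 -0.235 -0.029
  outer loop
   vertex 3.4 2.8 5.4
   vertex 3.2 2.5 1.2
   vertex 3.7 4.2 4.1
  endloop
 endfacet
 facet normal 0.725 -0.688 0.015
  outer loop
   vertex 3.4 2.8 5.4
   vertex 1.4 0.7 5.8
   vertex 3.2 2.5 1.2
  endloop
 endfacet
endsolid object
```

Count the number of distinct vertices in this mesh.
6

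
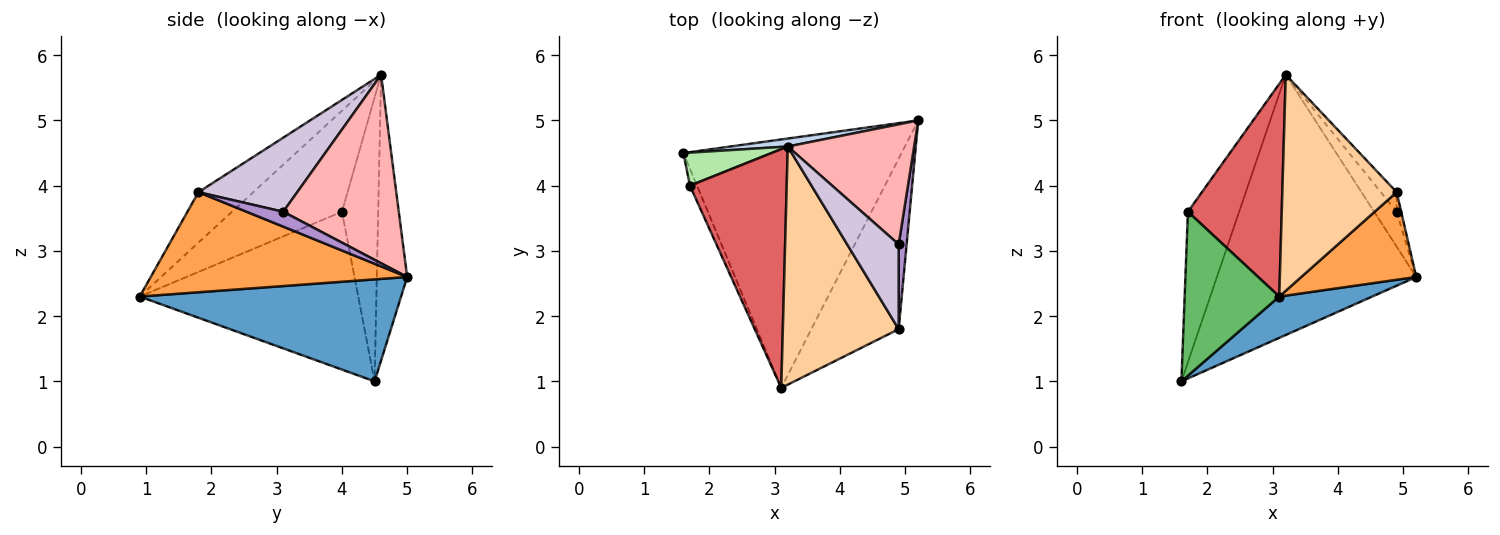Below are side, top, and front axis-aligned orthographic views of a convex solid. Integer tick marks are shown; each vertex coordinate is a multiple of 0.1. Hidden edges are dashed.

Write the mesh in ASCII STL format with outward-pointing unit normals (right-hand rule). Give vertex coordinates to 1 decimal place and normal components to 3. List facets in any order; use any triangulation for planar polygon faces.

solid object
 facet normal 0.419 -0.149 -0.896
  outer loop
   vertex 3.1 0.9 2.3
   vertex 1.6 4.5 1.0
   vertex 5.2 5.0 2.6
  endloop
 endfacet
 facet normal -0.151 0.988 0.030
  outer loop
   vertex 3.2 4.6 5.7
   vertex 5.2 5.0 2.6
   vertex 1.6 4.5 1.0
  endloop
 endfacet
 facet normal 0.714 -0.320 -0.623
  outer loop
   vertex 4.9 1.8 3.9
   vertex 3.1 0.9 2.3
   vertex 5.2 5.0 2.6
  endloop
 endfacet
 facet normal -0.307 -0.639 0.705
  outer loop
   vertex 4.9 1.8 3.9
   vertex 3.2 4.6 5.7
   vertex 3.1 0.9 2.3
  endloop
 endfacet
 facet normal -0.917 -0.397 -0.041
  outer loop
   vertex 1.7 4.0 3.6
   vertex 1.6 4.5 1.0
   vertex 3.1 0.9 2.3
  endloop
 endfacet
 facet normal -0.568 0.804 0.176
  outer loop
   vertex 1.7 4.0 3.6
   vertex 3.2 4.6 5.7
   vertex 1.6 4.5 1.0
  endloop
 endfacet
 facet normal -0.615 -0.525 0.589
  outer loop
   vertex 1.7 4.0 3.6
   vertex 3.1 0.9 2.3
   vertex 3.2 4.6 5.7
  endloop
 endfacet
 facet normal 0.820 0.160 0.550
  outer loop
   vertex 4.9 3.1 3.6
   vertex 5.2 5.0 2.6
   vertex 3.2 4.6 5.7
  endloop
 endfacet
 facet normal 0.877 0.108 0.468
  outer loop
   vertex 4.9 3.1 3.6
   vertex 4.9 1.8 3.9
   vertex 5.2 5.0 2.6
  endloop
 endfacet
 facet normal 0.814 0.131 0.566
  outer loop
   vertex 4.9 3.1 3.6
   vertex 3.2 4.6 5.7
   vertex 4.9 1.8 3.9
  endloop
 endfacet
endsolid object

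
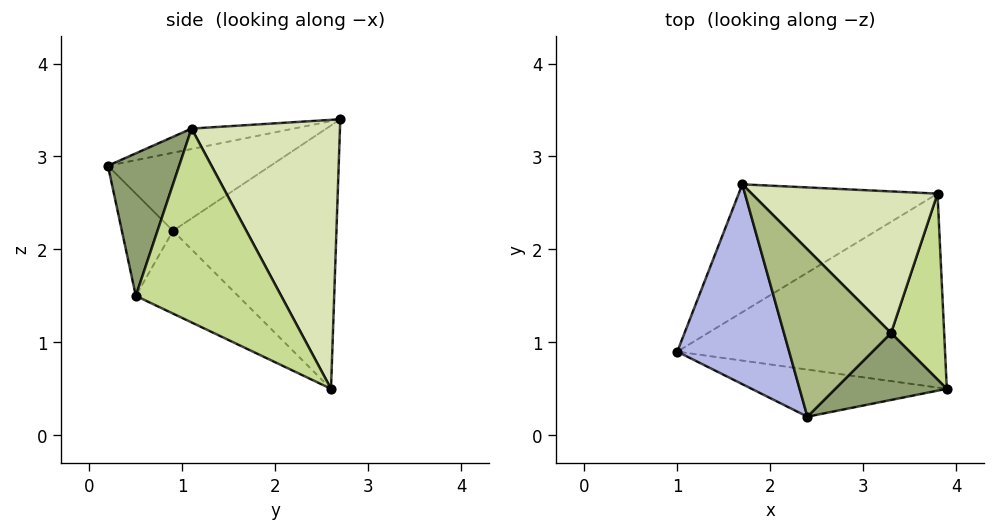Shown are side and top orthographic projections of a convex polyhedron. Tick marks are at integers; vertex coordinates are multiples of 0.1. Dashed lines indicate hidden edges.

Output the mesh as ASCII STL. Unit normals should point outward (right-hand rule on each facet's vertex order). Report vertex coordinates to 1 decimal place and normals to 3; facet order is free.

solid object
 facet normal -0.267 -0.425 -0.865
  outer loop
   vertex 3.8 2.6 0.5
   vertex 3.9 0.5 1.5
   vertex 1.0 0.9 2.2
  endloop
 endfacet
 facet normal -0.650 0.580 -0.491
  outer loop
   vertex 1.7 2.7 3.4
   vertex 3.8 2.6 0.5
   vertex 1.0 0.9 2.2
  endloop
 endfacet
 facet normal -0.224 -0.876 -0.428
  outer loop
   vertex 2.4 0.2 2.9
   vertex 1.0 0.9 2.2
   vertex 3.9 0.5 1.5
  endloop
 endfacet
 facet normal -0.544 -0.308 0.780
  outer loop
   vertex 2.4 0.2 2.9
   vertex 1.7 2.7 3.4
   vertex 1.0 0.9 2.2
  endloop
 endfacet
 facet normal 0.540 -0.728 0.423
  outer loop
   vertex 3.3 1.1 3.3
   vertex 2.4 0.2 2.9
   vertex 3.9 0.5 1.5
  endloop
 endfacet
 facet normal -0.182 -0.242 0.953
  outer loop
   vertex 3.3 1.1 3.3
   vertex 1.7 2.7 3.4
   vertex 2.4 0.2 2.9
  endloop
 endfacet
 facet normal 0.951 0.169 0.260
  outer loop
   vertex 3.3 1.1 3.3
   vertex 3.9 0.5 1.5
   vertex 3.8 2.6 0.5
  endloop
 endfacet
 facet normal 0.646 0.618 0.447
  outer loop
   vertex 3.3 1.1 3.3
   vertex 3.8 2.6 0.5
   vertex 1.7 2.7 3.4
  endloop
 endfacet
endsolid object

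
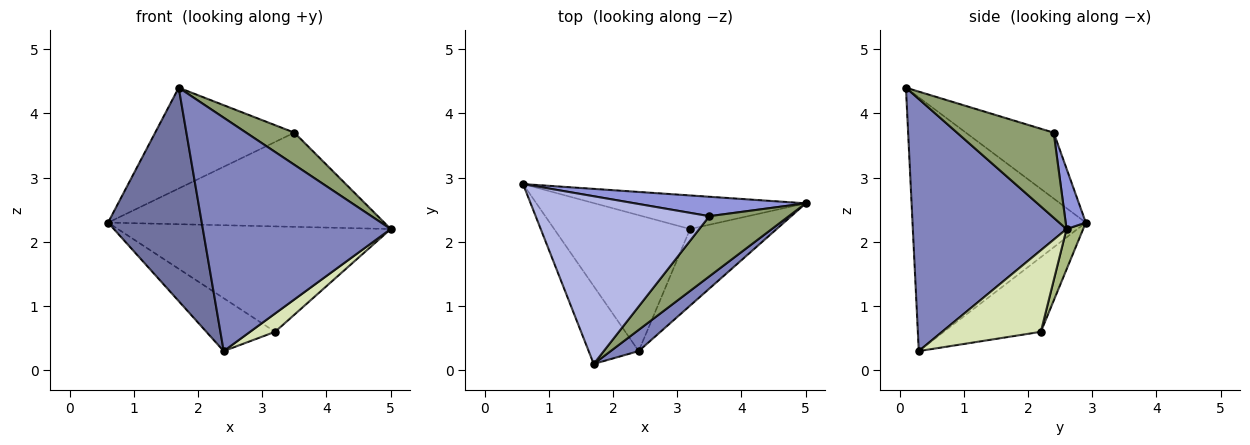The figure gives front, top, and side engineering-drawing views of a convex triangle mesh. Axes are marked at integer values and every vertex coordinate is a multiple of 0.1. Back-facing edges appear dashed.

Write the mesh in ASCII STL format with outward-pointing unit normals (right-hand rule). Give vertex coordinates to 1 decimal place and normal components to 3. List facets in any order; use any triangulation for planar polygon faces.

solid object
 facet normal -0.867 -0.469 -0.171
  outer loop
   vertex 2.4 0.3 0.3
   vertex 1.7 0.1 4.4
   vertex 0.6 2.9 2.3
  endloop
 endfacet
 facet normal 0.632 -0.772 0.070
  outer loop
   vertex 2.4 0.3 0.3
   vertex 5.0 2.6 2.2
   vertex 1.7 0.1 4.4
  endloop
 endfacet
 facet normal 0.071 0.977 0.201
  outer loop
   vertex 3.5 2.4 3.7
   vertex 5.0 2.6 2.2
   vertex 0.6 2.9 2.3
  endloop
 endfacet
 facet normal -0.309 0.490 0.815
  outer loop
   vertex 3.5 2.4 3.7
   vertex 0.6 2.9 2.3
   vertex 1.7 0.1 4.4
  endloop
 endfacet
 facet normal 0.687 -0.342 0.641
  outer loop
   vertex 3.5 2.4 3.7
   vertex 1.7 0.1 4.4
   vertex 5.0 2.6 2.2
  endloop
 endfacet
 facet normal 0.058 0.951 -0.303
  outer loop
   vertex 3.2 2.2 0.6
   vertex 0.6 2.9 2.3
   vertex 5.0 2.6 2.2
  endloop
 endfacet
 facet normal -0.456 0.323 -0.830
  outer loop
   vertex 3.2 2.2 0.6
   vertex 2.4 0.3 0.3
   vertex 0.6 2.9 2.3
  endloop
 endfacet
 facet normal 0.676 -0.171 -0.717
  outer loop
   vertex 3.2 2.2 0.6
   vertex 5.0 2.6 2.2
   vertex 2.4 0.3 0.3
  endloop
 endfacet
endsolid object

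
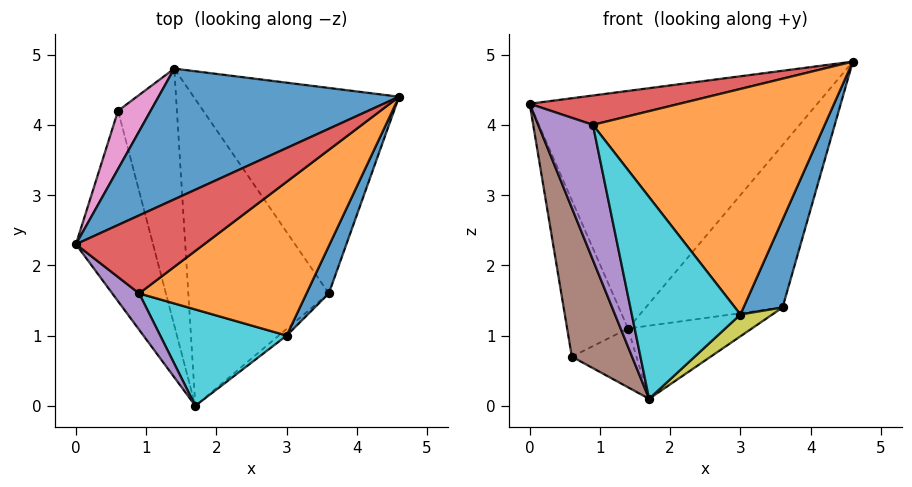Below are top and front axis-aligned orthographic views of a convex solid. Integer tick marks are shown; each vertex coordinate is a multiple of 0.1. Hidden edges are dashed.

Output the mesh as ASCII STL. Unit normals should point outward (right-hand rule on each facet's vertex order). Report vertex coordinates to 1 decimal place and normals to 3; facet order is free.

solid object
 facet normal -0.420 0.795 0.437
  outer loop
   vertex 1.4 4.8 1.1
   vertex 0.0 2.3 4.3
   vertex 4.6 4.4 4.9
  endloop
 endfacet
 facet normal 0.710 0.437 -0.552
  outer loop
   vertex 3.6 1.6 1.4
   vertex 1.4 4.8 1.1
   vertex 4.6 4.4 4.9
  endloop
 endfacet
 facet normal 0.425 0.210 -0.880
  outer loop
   vertex 3.6 1.6 1.4
   vertex 1.7 0.0 0.1
   vertex 1.4 4.8 1.1
  endloop
 endfacet
 facet normal 0.038 -0.351 0.935
  outer loop
   vertex 0.9 1.6 4.0
   vertex 4.6 4.4 4.9
   vertex 0.0 2.3 4.3
  endloop
 endfacet
 facet normal -0.553 -0.804 0.216
  outer loop
   vertex 0.9 1.6 4.0
   vertex 0.0 2.3 4.3
   vertex 1.7 0.0 0.1
  endloop
 endfacet
 facet normal -0.941 -0.208 -0.267
  outer loop
   vertex 0.6 4.2 0.7
   vertex 1.7 0.0 0.1
   vertex 0.0 2.3 4.3
  endloop
 endfacet
 facet normal -0.659 0.705 0.262
  outer loop
   vertex 0.6 4.2 0.7
   vertex 0.0 2.3 4.3
   vertex 1.4 4.8 1.1
  endloop
 endfacet
 facet normal 0.305 0.212 -0.928
  outer loop
   vertex 0.6 4.2 0.7
   vertex 1.4 4.8 1.1
   vertex 1.7 0.0 0.1
  endloop
 endfacet
 facet normal 0.709 -0.675 -0.206
  outer loop
   vertex 3.0 1.0 1.3
   vertex 1.7 0.0 0.1
   vertex 3.6 1.6 1.4
  endloop
 endfacet
 facet normal 0.284 -0.865 0.413
  outer loop
   vertex 3.0 1.0 1.3
   vertex 0.9 1.6 4.0
   vertex 1.7 0.0 0.1
  endloop
 endfacet
 facet normal 0.625 -0.687 0.371
  outer loop
   vertex 3.0 1.0 1.3
   vertex 3.6 1.6 1.4
   vertex 4.6 4.4 4.9
  endloop
 endfacet
 facet normal 0.439 -0.742 0.506
  outer loop
   vertex 3.0 1.0 1.3
   vertex 4.6 4.4 4.9
   vertex 0.9 1.6 4.0
  endloop
 endfacet
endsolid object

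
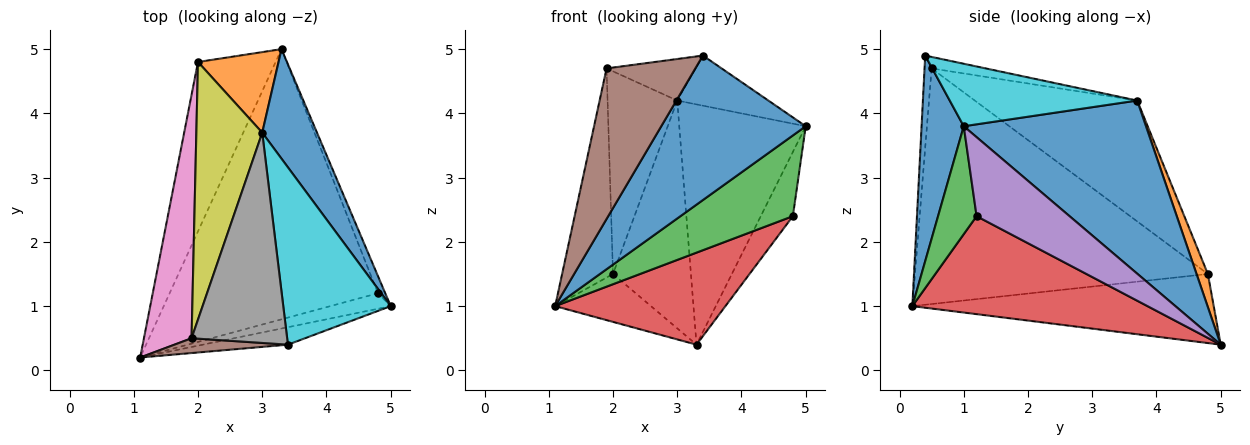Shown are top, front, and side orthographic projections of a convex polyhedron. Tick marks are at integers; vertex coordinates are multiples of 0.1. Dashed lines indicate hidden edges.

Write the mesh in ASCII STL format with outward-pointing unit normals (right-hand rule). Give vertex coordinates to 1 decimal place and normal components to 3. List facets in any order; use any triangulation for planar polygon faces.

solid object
 facet normal 0.278 -0.954 -0.115
  outer loop
   vertex 3.4 0.4 4.9
   vertex 1.1 0.2 1.0
   vertex 5.0 1.0 3.8
  endloop
 endfacet
 facet normal -0.650 0.207 -0.731
  outer loop
   vertex 2.0 4.8 1.5
   vertex 3.3 5.0 0.4
   vertex 1.1 0.2 1.0
  endloop
 endfacet
 facet normal 0.319 -0.931 -0.179
  outer loop
   vertex 4.8 1.2 2.4
   vertex 5.0 1.0 3.8
   vertex 1.1 0.2 1.0
  endloop
 endfacet
 facet normal 0.407 -0.295 -0.865
  outer loop
   vertex 4.8 1.2 2.4
   vertex 1.1 0.2 1.0
   vertex 3.3 5.0 0.4
  endloop
 endfacet
 facet normal 0.941 0.325 -0.088
  outer loop
   vertex 4.8 1.2 2.4
   vertex 3.3 5.0 0.4
   vertex 5.0 1.0 3.8
  endloop
 endfacet
 facet normal -0.079 -0.992 0.098
  outer loop
   vertex 1.9 0.5 4.7
   vertex 1.1 0.2 1.0
   vertex 3.4 0.4 4.9
  endloop
 endfacet
 facet normal -0.966 0.168 0.195
  outer loop
   vertex 1.9 0.5 4.7
   vertex 2.0 4.8 1.5
   vertex 1.1 0.2 1.0
  endloop
 endfacet
 facet normal -0.117 0.192 0.974
  outer loop
   vertex 3.0 3.7 4.2
   vertex 1.9 0.5 4.7
   vertex 3.4 0.4 4.9
  endloop
 endfacet
 facet normal -0.822 0.352 0.448
  outer loop
   vertex 3.0 3.7 4.2
   vertex 2.0 4.8 1.5
   vertex 1.9 0.5 4.7
  endloop
 endfacet
 facet normal 0.488 0.237 0.840
  outer loop
   vertex 3.0 3.7 4.2
   vertex 3.4 0.4 4.9
   vertex 5.0 1.0 3.8
  endloop
 endfacet
 facet normal 0.795 0.552 0.252
  outer loop
   vertex 3.0 3.7 4.2
   vertex 5.0 1.0 3.8
   vertex 3.3 5.0 0.4
  endloop
 endfacet
 facet normal 0.136 0.934 0.330
  outer loop
   vertex 3.0 3.7 4.2
   vertex 3.3 5.0 0.4
   vertex 2.0 4.8 1.5
  endloop
 endfacet
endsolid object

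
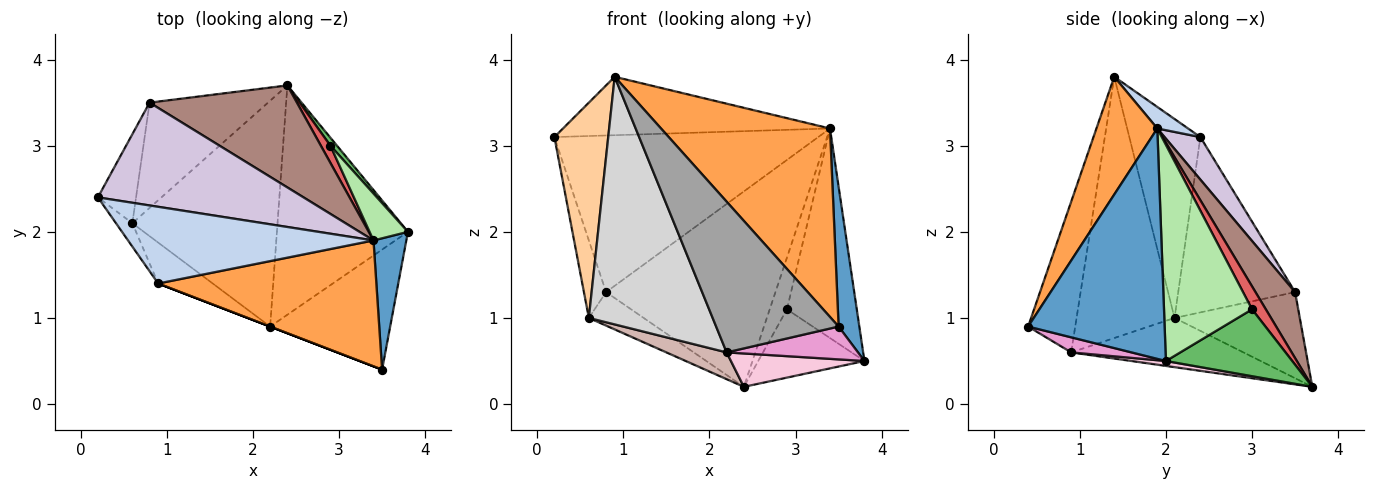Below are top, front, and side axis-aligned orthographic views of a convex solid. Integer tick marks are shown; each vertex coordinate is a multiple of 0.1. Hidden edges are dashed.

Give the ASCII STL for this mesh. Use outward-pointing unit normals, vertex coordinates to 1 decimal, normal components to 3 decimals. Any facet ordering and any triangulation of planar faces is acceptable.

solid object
 facet normal 0.979 -0.149 0.140
  outer loop
   vertex 3.4 1.9 3.2
   vertex 3.5 0.4 0.9
   vertex 3.8 2.0 0.5
  endloop
 endfacet
 facet normal 0.070 0.604 0.794
  outer loop
   vertex 0.9 1.4 3.8
   vertex 3.4 1.9 3.2
   vertex 0.2 2.4 3.1
  endloop
 endfacet
 facet normal 0.287 -0.797 0.532
  outer loop
   vertex 0.9 1.4 3.8
   vertex 3.5 0.4 0.9
   vertex 3.4 1.9 3.2
  endloop
 endfacet
 facet normal -0.795 -0.603 -0.065
  outer loop
   vertex 0.9 1.4 3.8
   vertex 0.2 2.4 3.1
   vertex 0.6 2.1 1.0
  endloop
 endfacet
 facet normal 0.763 0.642 0.075
  outer loop
   vertex 2.9 3.0 1.1
   vertex 3.8 2.0 0.5
   vertex 2.4 3.7 0.2
  endloop
 endfacet
 facet normal 0.776 0.616 0.138
  outer loop
   vertex 2.9 3.0 1.1
   vertex 3.4 1.9 3.2
   vertex 3.8 2.0 0.5
  endloop
 endfacet
 facet normal 0.605 0.756 0.252
  outer loop
   vertex 2.9 3.0 1.1
   vertex 2.4 3.7 0.2
   vertex 3.4 1.9 3.2
  endloop
 endfacet
 facet normal -0.961 0.182 -0.209
  outer loop
   vertex 0.8 3.5 1.3
   vertex 0.6 2.1 1.0
   vertex 0.2 2.4 3.1
  endloop
 endfacet
 facet normal -0.570 0.249 -0.783
  outer loop
   vertex 0.8 3.5 1.3
   vertex 2.4 3.7 0.2
   vertex 0.6 2.1 1.0
  endloop
 endfacet
 facet normal 0.113 0.831 0.545
  outer loop
   vertex 0.8 3.5 1.3
   vertex 0.2 2.4 3.1
   vertex 3.4 1.9 3.2
  endloop
 endfacet
 facet normal 0.203 0.868 0.453
  outer loop
   vertex 0.8 3.5 1.3
   vertex 3.4 1.9 3.2
   vertex 2.4 3.7 0.2
  endloop
 endfacet
 facet normal -0.319 -0.112 -0.941
  outer loop
   vertex 2.2 0.9 0.6
   vertex 0.6 2.1 1.0
   vertex 2.4 3.7 0.2
  endloop
 endfacet
 facet normal 0.120 -0.262 -0.958
  outer loop
   vertex 2.2 0.9 0.6
   vertex 3.8 2.0 0.5
   vertex 3.5 0.4 0.9
  endloop
 endfacet
 facet normal 0.037 -0.144 -0.989
  outer loop
   vertex 2.2 0.9 0.6
   vertex 2.4 3.7 0.2
   vertex 3.8 2.0 0.5
  endloop
 endfacet
 facet normal -0.359 -0.933 0.000
  outer loop
   vertex 2.2 0.9 0.6
   vertex 3.5 0.4 0.9
   vertex 0.9 1.4 3.8
  endloop
 endfacet
 facet normal -0.615 -0.778 -0.128
  outer loop
   vertex 2.2 0.9 0.6
   vertex 0.9 1.4 3.8
   vertex 0.6 2.1 1.0
  endloop
 endfacet
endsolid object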